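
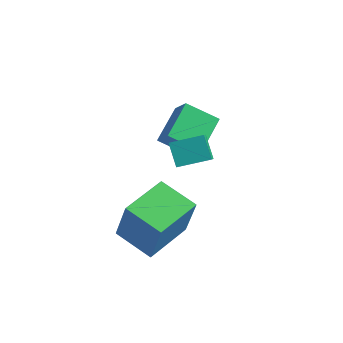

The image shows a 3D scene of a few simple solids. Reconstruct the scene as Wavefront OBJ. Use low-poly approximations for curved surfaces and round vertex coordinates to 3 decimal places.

v -2.241 -2.639 -3.682
v -1.677 -2.774 -1.883
v -2.221 -0.704 -3.543
v -1.657 -0.839 -1.744
v -0.723 -2.621 -4.156
v -0.159 -2.756 -2.357
v -0.703 -0.686 -4.017
v -0.139 -0.821 -2.218
v -2.301 1.678 -2.395
v -3.372 1.085 -1.675
v -2.585 3.098 -1.648
v -3.656 2.505 -0.928
v -1.604 1.395 -1.592
v -2.675 0.802 -0.872
v -1.888 2.815 -0.845
v -2.959 2.222 -0.125
v -1.931 0.065 -0.376
v -1.391 -0.765 0.436
v -1.075 0.912 -0.078
v -0.536 0.081 0.733
v -1.324 -0.281 -1.133
v -0.785 -1.112 -0.322
v -0.469 0.565 -0.836
v 0.071 -0.265 -0.024
f 2 4 1
f 5 2 1
f 1 4 3
f 3 5 1
f 2 8 4
f 6 2 5
f 6 8 2
f 4 8 3
f 7 5 3
f 3 8 7
f 7 6 5
f 8 6 7
f 10 12 9
f 13 10 9
f 9 12 11
f 11 13 9
f 10 16 12
f 14 10 13
f 14 16 10
f 12 16 11
f 15 13 11
f 11 16 15
f 15 14 13
f 16 14 15
f 18 20 17
f 21 18 17
f 17 20 19
f 19 21 17
f 18 24 20
f 22 18 21
f 22 24 18
f 20 24 19
f 23 21 19
f 19 24 23
f 23 22 21
f 24 22 23



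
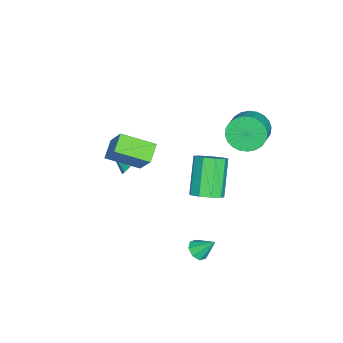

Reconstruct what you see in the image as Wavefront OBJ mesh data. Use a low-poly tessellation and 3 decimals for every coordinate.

v -1.433 -2.204 -2.419
v -0.838 -2.105 -2.027
v -1.687 -3.356 -1.741
v -1.176 -1.906 -1.816
v -1.612 -1.822 -1.836
v -1.98 -1.883 -2.079
v -2.139 -2.068 -2.451
v -2.029 -2.304 -2.811
v -1.691 -2.503 -3.022
v -1.254 -2.587 -3.002
v -0.886 -2.526 -2.76
v -0.727 -2.341 -2.387
v -3.105 3.64 0.555
v -2.636 3.061 -0.212
v -1.246 3.14 0.577
v -1.715 3.72 1.345
v -2.576 3.449 -0.355
v -1.187 3.528 0.434
v -2.598 3.866 -0.36
v -1.208 3.945 0.43
v -2.696 4.248 -0.225
v -1.307 4.328 0.565
v -2.857 4.538 0.029
v -1.468 4.618 0.818
v -3.056 4.692 0.363
v -1.666 4.771 1.152
v -3.261 4.685 0.726
v -1.872 4.764 1.515
v -3.443 4.519 1.063
v -2.054 4.599 1.852
v -3.574 4.22 1.323
v -2.184 4.299 2.112
v -3.633 3.832 1.466
v -2.244 3.911 2.255
v -3.612 3.415 1.47
v -2.222 3.494 2.26
v -3.513 3.032 1.335
v -2.124 3.112 2.125
v -3.352 2.742 1.082
v -1.963 2.822 1.871
v -3.154 2.589 0.748
v -1.764 2.668 1.537
v -2.948 2.596 0.385
v -1.559 2.675 1.174
v -2.766 2.761 0.048
v -1.377 2.841 0.837
v 4.045 3.14 1.631
v 4.457 2.464 1.911
v 3.066 2.303 3.569
v 2.655 2.98 3.289
v 4.68 2.94 2.144
v 3.289 2.779 3.802
v 4.606 3.509 2.137
v 3.215 3.349 3.795
v 4.269 3.906 1.893
v 2.878 3.746 3.551
v 3.828 3.945 1.527
v 2.437 3.785 3.184
v 3.489 3.607 1.209
v 2.098 3.447 2.867
v 3.41 3.05 1.089
v 2.019 2.89 2.747
v 3.628 2.536 1.223
v 2.237 2.376 2.881
v 4.042 2.304 1.547
v 2.651 2.144 3.205
v 3.519 2.619 -3.429
v 4.128 2.494 -3.327
v 3.541 3.481 -2.511
v 4.063 2.843 -3.653
v 3.68 3.061 -3.848
v 3.202 3.019 -3.798
v 2.91 2.743 -3.531
v 2.974 2.394 -3.205
v 3.358 2.177 -3.01
v 3.836 2.218 -3.06
v 0.068 -1.282 -1.069
v 0.404 -3.039 -0.345
v -0.928 -1.245 -0.516
v -0.592 -3.002 0.208
v 0.952 -0.478 0.472
v 1.288 -2.235 1.196
v -0.044 -0.441 1.025
v 0.292 -2.198 1.749
f 2 1 4
f 2 4 3
f 4 1 5
f 4 5 3
f 5 1 6
f 5 6 3
f 6 1 7
f 6 7 3
f 7 1 8
f 7 8 3
f 8 1 9
f 8 9 3
f 9 1 10
f 9 10 3
f 10 1 11
f 10 11 3
f 11 1 12
f 11 12 3
f 12 1 2
f 12 2 3
f 14 13 17
f 14 17 15
f 15 17 18
f 15 18 16
f 17 13 19
f 17 19 18
f 18 19 20
f 18 20 16
f 19 13 21
f 19 21 20
f 20 21 22
f 20 22 16
f 21 13 23
f 21 23 22
f 22 23 24
f 22 24 16
f 23 13 25
f 23 25 24
f 24 25 26
f 24 26 16
f 25 13 27
f 25 27 26
f 26 27 28
f 26 28 16
f 27 13 29
f 27 29 28
f 28 29 30
f 28 30 16
f 29 13 31
f 29 31 30
f 30 31 32
f 30 32 16
f 31 13 33
f 31 33 32
f 32 33 34
f 32 34 16
f 33 13 35
f 33 35 34
f 34 35 36
f 34 36 16
f 35 13 37
f 35 37 36
f 36 37 38
f 36 38 16
f 37 13 39
f 37 39 38
f 38 39 40
f 38 40 16
f 39 13 41
f 39 41 40
f 40 41 42
f 40 42 16
f 41 13 43
f 41 43 42
f 42 43 44
f 42 44 16
f 43 13 45
f 43 45 44
f 44 45 46
f 44 46 16
f 45 13 14
f 45 14 46
f 46 14 15
f 46 15 16
f 48 47 51
f 48 51 49
f 49 51 52
f 49 52 50
f 51 47 53
f 51 53 52
f 52 53 54
f 52 54 50
f 53 47 55
f 53 55 54
f 54 55 56
f 54 56 50
f 55 47 57
f 55 57 56
f 56 57 58
f 56 58 50
f 57 47 59
f 57 59 58
f 58 59 60
f 58 60 50
f 59 47 61
f 59 61 60
f 60 61 62
f 60 62 50
f 61 47 63
f 61 63 62
f 62 63 64
f 62 64 50
f 63 47 65
f 63 65 64
f 64 65 66
f 64 66 50
f 65 47 48
f 65 48 66
f 66 48 49
f 66 49 50
f 68 67 70
f 68 70 69
f 70 67 71
f 70 71 69
f 71 67 72
f 71 72 69
f 72 67 73
f 72 73 69
f 73 67 74
f 73 74 69
f 74 67 75
f 74 75 69
f 75 67 76
f 75 76 69
f 76 67 68
f 76 68 69
f 78 80 77
f 81 78 77
f 77 80 79
f 79 81 77
f 78 84 80
f 82 78 81
f 82 84 78
f 80 84 79
f 83 81 79
f 79 84 83
f 83 82 81
f 84 82 83



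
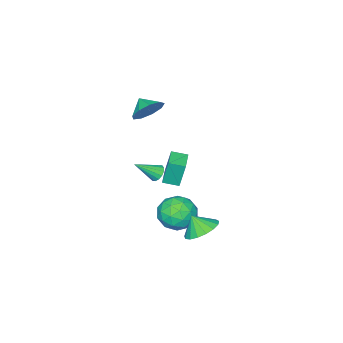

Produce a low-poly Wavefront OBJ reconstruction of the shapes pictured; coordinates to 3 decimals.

v -1.344 -3.495 -3.774
v -0.949 -3.509 -4.226
v -0.216 -4.225 -2.766
v -0.899 -3.237 -4.084
v -0.969 -3.034 -3.86
v -1.139 -2.955 -3.612
v -1.364 -3.02 -3.408
v -1.583 -3.212 -3.302
v -1.739 -3.48 -3.323
v -1.788 -3.752 -3.464
v -1.719 -3.955 -3.689
v -1.549 -4.035 -3.937
v -1.324 -3.969 -4.141
v -1.104 -3.777 -4.247
v 3.266 3.871 -2.023
v 4.2 3.565 -2.392
v 3.434 3.289 -1.117
v 4.303 3.988 -2.14
v 4.168 4.383 -1.861
v 3.826 4.662 -1.62
v 3.356 4.759 -1.47
v 2.866 4.652 -1.448
v 2.467 4.367 -1.557
v 2.251 3.968 -1.773
v 2.268 3.546 -2.046
v 2.513 3.199 -2.314
v 2.931 3.006 -2.516
v 3.426 3.011 -2.604
v 3.884 3.213 -2.56
v 1.887 1.936 -3.385
v 2.895 2.316 -2.882
v 1.865 0.424 -2.198
v 2.873 0.804 -1.695
v 1.863 1.411 -1.536
v 1.877 2.345 -2.27
v 2.883 0.395 -2.81
v 2.897 1.329 -3.544
v 3.51 1.364 -2.527
v 2.88 1.991 -1.739
v 1.88 0.749 -3.341
v 1.25 1.376 -2.553
v 2.393 2.259 -3.238
v 2.367 0.481 -1.842
v 1.774 0.838 -1.749
v 2.366 1.061 -1.453
v 1.795 2.276 -2.878
v 2.387 2.499 -2.582
v 1.781 1.967 -1.791
v 2.373 0.241 -2.498
v 2.965 0.464 -2.202
v 2.394 1.679 -3.627
v 2.986 1.902 -3.331
v 2.979 0.773 -3.289
v 3.347 1.922 -2.734
v 3.334 1.034 -2.036
v 3.34 0.793 -2.691
v 3.348 1.342 -3.123
v 2.976 2.291 -2.271
v 2.963 1.403 -1.573
v 2.37 1.759 -1.479
v 2.378 2.308 -1.91
v 3.338 1.732 -2.062
v 1.797 1.337 -3.507
v 1.784 0.449 -2.809
v 2.382 0.432 -3.17
v 2.39 0.981 -3.601
v 1.426 1.706 -3.044
v 1.413 0.818 -2.346
v 1.412 1.398 -1.957
v 1.42 1.947 -2.389
v 1.422 1.008 -3.018
v 1.113 -1.867 3.501
v 2.089 -2.119 3.44
v 0.927 -2.713 4.019
v 1.977 -1.745 4.01
v 1.46 -1.428 4.342
v 0.781 -1.317 4.28
v 0.258 -1.462 3.854
v 0.134 -1.797 3.262
v 0.469 -2.165 2.782
v 1.105 -2.393 2.639
v 1.745 -2.375 2.899
v -1.089 -1.409 -2.649
v -1.297 -1.127 -1.016
v 0.02 -0.605 -2.647
v -0.187 -0.323 -1.014
v -0.533 -2.177 -2.446
v -0.74 -1.895 -0.813
v 0.577 -1.373 -2.444
v 0.369 -1.091 -0.811
f 2 1 4
f 2 4 3
f 4 1 5
f 4 5 3
f 5 1 6
f 5 6 3
f 6 1 7
f 6 7 3
f 7 1 8
f 7 8 3
f 8 1 9
f 8 9 3
f 9 1 10
f 9 10 3
f 10 1 11
f 10 11 3
f 11 1 12
f 11 12 3
f 12 1 13
f 12 13 3
f 13 1 14
f 13 14 3
f 14 1 2
f 14 2 3
f 16 15 18
f 16 18 17
f 18 15 19
f 18 19 17
f 19 15 20
f 19 20 17
f 20 15 21
f 20 21 17
f 21 15 22
f 21 22 17
f 22 15 23
f 22 23 17
f 23 15 24
f 23 24 17
f 24 15 25
f 24 25 17
f 25 15 26
f 25 26 17
f 26 15 27
f 26 27 17
f 27 15 28
f 27 28 17
f 28 15 29
f 28 29 17
f 29 15 16
f 29 16 17
f 30 67 46
f 67 41 70
f 46 70 35
f 67 70 46
f 30 46 42
f 46 35 47
f 42 47 31
f 46 47 42
f 30 42 51
f 42 31 52
f 51 52 37
f 42 52 51
f 30 51 63
f 51 37 66
f 63 66 40
f 51 66 63
f 30 63 67
f 63 40 71
f 67 71 41
f 63 71 67
f 31 47 58
f 47 35 61
f 58 61 39
f 47 61 58
f 35 70 48
f 70 41 69
f 48 69 34
f 70 69 48
f 41 71 68
f 71 40 64
f 68 64 32
f 71 64 68
f 40 66 65
f 66 37 53
f 65 53 36
f 66 53 65
f 37 52 57
f 52 31 54
f 57 54 38
f 52 54 57
f 33 59 45
f 59 39 60
f 45 60 34
f 59 60 45
f 33 45 43
f 45 34 44
f 43 44 32
f 45 44 43
f 33 43 50
f 43 32 49
f 50 49 36
f 43 49 50
f 33 50 55
f 50 36 56
f 55 56 38
f 50 56 55
f 33 55 59
f 55 38 62
f 59 62 39
f 55 62 59
f 34 60 48
f 60 39 61
f 48 61 35
f 60 61 48
f 32 44 68
f 44 34 69
f 68 69 41
f 44 69 68
f 36 49 65
f 49 32 64
f 65 64 40
f 49 64 65
f 38 56 57
f 56 36 53
f 57 53 37
f 56 53 57
f 39 62 58
f 62 38 54
f 58 54 31
f 62 54 58
f 73 72 75
f 73 75 74
f 75 72 76
f 75 76 74
f 76 72 77
f 76 77 74
f 77 72 78
f 77 78 74
f 78 72 79
f 78 79 74
f 79 72 80
f 79 80 74
f 80 72 81
f 80 81 74
f 81 72 82
f 81 82 74
f 82 72 73
f 82 73 74
f 84 86 83
f 87 84 83
f 83 86 85
f 85 87 83
f 84 90 86
f 88 84 87
f 88 90 84
f 86 90 85
f 89 87 85
f 85 90 89
f 89 88 87
f 90 88 89



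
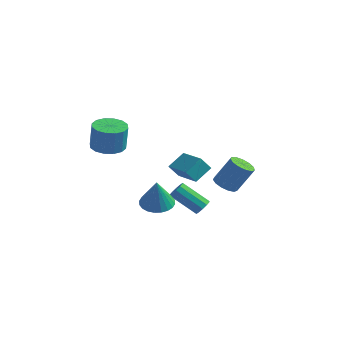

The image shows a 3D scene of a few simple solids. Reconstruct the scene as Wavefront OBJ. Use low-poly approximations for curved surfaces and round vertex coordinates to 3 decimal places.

v -4.019 -0.605 0.07
v -3.368 0.242 0.008
v -3.19 0.233 1.748
v -3.841 -0.615 1.81
v -3.877 0.455 0.061
v -3.699 0.446 1.802
v -4.423 0.384 0.116
v -4.245 0.375 1.857
v -4.862 0.048 0.159
v -4.684 0.039 1.9
v -5.074 -0.463 0.178
v -4.896 -0.472 1.919
v -5.004 -1.012 0.168
v -4.826 -1.022 1.909
v -4.67 -1.453 0.132
v -4.492 -1.462 1.872
v -4.161 -1.666 0.078
v -3.983 -1.675 1.819
v -3.615 -1.595 0.023
v -3.437 -1.604 1.764
v -3.176 -1.259 -0.02
v -2.998 -1.268 1.721
v -2.964 -0.748 -0.039
v -2.786 -0.757 1.702
v -3.034 -0.198 -0.029
v -2.856 -0.208 1.712
v 3.094 0.704 -1.607
v 3.647 0.114 -1.647
v 4.419 0.726 -0.034
v 3.866 1.316 0.007
v 3.825 0.471 -1.868
v 4.596 1.084 -0.255
v 3.771 0.903 -2.006
v 4.542 1.515 -0.392
v 3.501 1.272 -2.017
v 4.273 1.884 -0.403
v 3.103 1.46 -1.898
v 3.874 2.072 -0.284
v 2.702 1.408 -1.686
v 3.473 2.02 -0.073
v 2.425 1.133 -1.449
v 3.197 1.745 0.164
v 2.361 0.721 -1.263
v 3.133 1.333 0.351
v 2.53 0.304 -1.185
v 3.301 0.916 0.428
v 2.878 0.014 -1.241
v 3.649 0.626 0.372
v 3.294 -0.057 -1.414
v 4.066 0.555 0.2
v -1.891 2.583 -2.528
v -1.526 3.677 -1.789
v -1.447 3.015 -3.388
v -1.082 4.11 -2.649
v -0.138 1.69 -2.071
v 0.227 2.785 -1.332
v 0.306 2.123 -2.931
v 0.671 3.217 -2.192
v 1.74 0.526 -3.86
v 2.026 0.049 -3.635
v 0.447 -0.322 -2.414
v 0.16 0.154 -2.64
v 2.115 0.344 -3.429
v 0.536 -0.027 -2.209
v 2.061 0.709 -3.388
v 0.482 0.337 -2.168
v 1.884 1.003 -3.527
v 0.305 0.632 -2.307
v 1.652 1.116 -3.794
v 0.073 0.744 -2.573
v 1.453 1.002 -4.086
v -0.126 0.631 -2.865
v 1.364 0.707 -4.291
v -0.215 0.336 -3.071
v 1.418 0.343 -4.332
v -0.161 -0.029 -3.112
v 1.595 0.048 -4.193
v 0.016 -0.323 -2.973
v 1.827 -0.064 -3.927
v 0.248 -0.436 -2.706
v -0.059 -1.531 -2.957
v 0.662 -2.222 -3.21
v 0.199 -1.969 -1.023
v 0.884 -1.89 -3.164
v 0.962 -1.503 -3.087
v 0.885 -1.121 -2.99
v 0.664 -0.801 -2.888
v 0.333 -0.592 -2.797
v -0.057 -0.526 -2.73
v -0.448 -0.613 -2.697
v -0.78 -0.84 -2.704
v -1.002 -1.172 -2.75
v -1.081 -1.558 -2.827
v -1.003 -1.941 -2.924
v -0.783 -2.261 -3.026
v -0.452 -2.469 -3.117
v -0.061 -2.535 -3.185
v 0.33 -2.448 -3.217
f 2 1 5
f 2 5 3
f 3 5 6
f 3 6 4
f 5 1 7
f 5 7 6
f 6 7 8
f 6 8 4
f 7 1 9
f 7 9 8
f 8 9 10
f 8 10 4
f 9 1 11
f 9 11 10
f 10 11 12
f 10 12 4
f 11 1 13
f 11 13 12
f 12 13 14
f 12 14 4
f 13 1 15
f 13 15 14
f 14 15 16
f 14 16 4
f 15 1 17
f 15 17 16
f 16 17 18
f 16 18 4
f 17 1 19
f 17 19 18
f 18 19 20
f 18 20 4
f 19 1 21
f 19 21 20
f 20 21 22
f 20 22 4
f 21 1 23
f 21 23 22
f 22 23 24
f 22 24 4
f 23 1 25
f 23 25 24
f 24 25 26
f 24 26 4
f 25 1 2
f 25 2 26
f 26 2 3
f 26 3 4
f 28 27 31
f 28 31 29
f 29 31 32
f 29 32 30
f 31 27 33
f 31 33 32
f 32 33 34
f 32 34 30
f 33 27 35
f 33 35 34
f 34 35 36
f 34 36 30
f 35 27 37
f 35 37 36
f 36 37 38
f 36 38 30
f 37 27 39
f 37 39 38
f 38 39 40
f 38 40 30
f 39 27 41
f 39 41 40
f 40 41 42
f 40 42 30
f 41 27 43
f 41 43 42
f 42 43 44
f 42 44 30
f 43 27 45
f 43 45 44
f 44 45 46
f 44 46 30
f 45 27 47
f 45 47 46
f 46 47 48
f 46 48 30
f 47 27 49
f 47 49 48
f 48 49 50
f 48 50 30
f 49 27 28
f 49 28 50
f 50 28 29
f 50 29 30
f 52 54 51
f 55 52 51
f 51 54 53
f 53 55 51
f 52 58 54
f 56 52 55
f 56 58 52
f 54 58 53
f 57 55 53
f 53 58 57
f 57 56 55
f 58 56 57
f 60 59 63
f 60 63 61
f 61 63 64
f 61 64 62
f 63 59 65
f 63 65 64
f 64 65 66
f 64 66 62
f 65 59 67
f 65 67 66
f 66 67 68
f 66 68 62
f 67 59 69
f 67 69 68
f 68 69 70
f 68 70 62
f 69 59 71
f 69 71 70
f 70 71 72
f 70 72 62
f 71 59 73
f 71 73 72
f 72 73 74
f 72 74 62
f 73 59 75
f 73 75 74
f 74 75 76
f 74 76 62
f 75 59 77
f 75 77 76
f 76 77 78
f 76 78 62
f 77 59 79
f 77 79 78
f 78 79 80
f 78 80 62
f 79 59 60
f 79 60 80
f 80 60 61
f 80 61 62
f 82 81 84
f 82 84 83
f 84 81 85
f 84 85 83
f 85 81 86
f 85 86 83
f 86 81 87
f 86 87 83
f 87 81 88
f 87 88 83
f 88 81 89
f 88 89 83
f 89 81 90
f 89 90 83
f 90 81 91
f 90 91 83
f 91 81 92
f 91 92 83
f 92 81 93
f 92 93 83
f 93 81 94
f 93 94 83
f 94 81 95
f 94 95 83
f 95 81 96
f 95 96 83
f 96 81 97
f 96 97 83
f 97 81 98
f 97 98 83
f 98 81 82
f 98 82 83



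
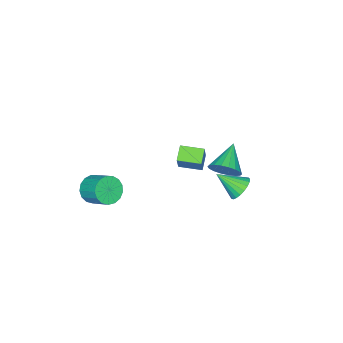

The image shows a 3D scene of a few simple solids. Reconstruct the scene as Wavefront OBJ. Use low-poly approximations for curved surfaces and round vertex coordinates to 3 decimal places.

v -2.892 -1.394 -2.348
v -3.799 -1.752 -1.719
v -3.519 0.031 -2.439
v -4.426 -0.327 -1.811
v -1.914 -0.853 -0.629
v -2.821 -1.211 -0.001
v -2.541 0.572 -0.721
v -3.448 0.214 -0.092
v 1.76 -4.669 -2.697
v 2.37 -4.296 -3.48
v 2.649 -2.877 -2.586
v 2.04 -3.251 -1.803
v 1.905 -4.13 -3.598
v 2.184 -2.711 -2.704
v 1.407 -4.088 -3.51
v 1.686 -2.669 -2.616
v 0.99 -4.179 -3.235
v 1.269 -2.76 -2.341
v 0.75 -4.382 -2.837
v 1.029 -2.963 -1.943
v 0.741 -4.651 -2.407
v 1.02 -3.233 -1.513
v 0.966 -4.925 -2.044
v 1.245 -3.506 -1.15
v 1.372 -5.139 -1.83
v 1.651 -3.721 -0.936
v 1.868 -5.247 -1.814
v 2.147 -3.828 -0.92
v 2.339 -5.222 -2.001
v 2.618 -3.803 -1.107
v 2.678 -5.07 -2.348
v 2.957 -3.651 -1.454
v 2.806 -4.827 -2.774
v 3.085 -3.408 -1.88
v 2.695 -4.547 -3.182
v 2.974 -3.129 -2.288
v -1.208 4.299 -0.097
v -0.531 4.089 -0.7
v -0.672 2.881 0.997
v -0.354 4.339 -0.464
v -0.324 4.581 -0.164
v -0.447 4.775 0.147
v -0.701 4.887 0.416
v -1.043 4.897 0.596
v -1.414 4.803 0.656
v -1.749 4.623 0.586
v -1.99 4.386 0.398
v -2.096 4.135 0.124
v -2.048 3.912 -0.188
v -1.855 3.756 -0.485
v -1.55 3.694 -0.714
v -1.186 3.736 -0.837
v -0.825 3.876 -0.832
v 0.322 4.095 2.833
v 0.902 3.71 3.633
v -1.402 3.605 3.847
v 0.844 4.162 3.753
v 0.683 4.601 3.691
v 0.451 4.94 3.459
v 0.193 5.111 3.103
v -0.039 5.081 2.693
v -0.2 4.856 2.312
v -0.257 4.479 2.033
v -0.2 4.027 1.913
v -0.039 3.588 1.975
v 0.194 3.249 2.207
v 0.452 3.078 2.563
v 0.684 3.108 2.972
v 0.845 3.334 3.354
f 2 4 1
f 5 2 1
f 1 4 3
f 3 5 1
f 2 8 4
f 6 2 5
f 6 8 2
f 4 8 3
f 7 5 3
f 3 8 7
f 7 6 5
f 8 6 7
f 10 9 13
f 10 13 11
f 11 13 14
f 11 14 12
f 13 9 15
f 13 15 14
f 14 15 16
f 14 16 12
f 15 9 17
f 15 17 16
f 16 17 18
f 16 18 12
f 17 9 19
f 17 19 18
f 18 19 20
f 18 20 12
f 19 9 21
f 19 21 20
f 20 21 22
f 20 22 12
f 21 9 23
f 21 23 22
f 22 23 24
f 22 24 12
f 23 9 25
f 23 25 24
f 24 25 26
f 24 26 12
f 25 9 27
f 25 27 26
f 26 27 28
f 26 28 12
f 27 9 29
f 27 29 28
f 28 29 30
f 28 30 12
f 29 9 31
f 29 31 30
f 30 31 32
f 30 32 12
f 31 9 33
f 31 33 32
f 32 33 34
f 32 34 12
f 33 9 35
f 33 35 34
f 34 35 36
f 34 36 12
f 35 9 10
f 35 10 36
f 36 10 11
f 36 11 12
f 38 37 40
f 38 40 39
f 40 37 41
f 40 41 39
f 41 37 42
f 41 42 39
f 42 37 43
f 42 43 39
f 43 37 44
f 43 44 39
f 44 37 45
f 44 45 39
f 45 37 46
f 45 46 39
f 46 37 47
f 46 47 39
f 47 37 48
f 47 48 39
f 48 37 49
f 48 49 39
f 49 37 50
f 49 50 39
f 50 37 51
f 50 51 39
f 51 37 52
f 51 52 39
f 52 37 53
f 52 53 39
f 53 37 38
f 53 38 39
f 55 54 57
f 55 57 56
f 57 54 58
f 57 58 56
f 58 54 59
f 58 59 56
f 59 54 60
f 59 60 56
f 60 54 61
f 60 61 56
f 61 54 62
f 61 62 56
f 62 54 63
f 62 63 56
f 63 54 64
f 63 64 56
f 64 54 65
f 64 65 56
f 65 54 66
f 65 66 56
f 66 54 67
f 66 67 56
f 67 54 68
f 67 68 56
f 68 54 69
f 68 69 56
f 69 54 55
f 69 55 56



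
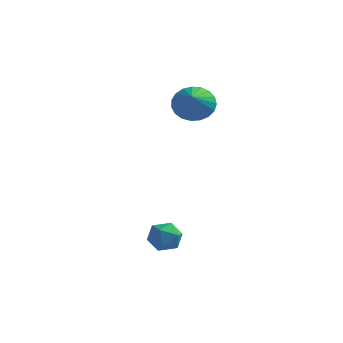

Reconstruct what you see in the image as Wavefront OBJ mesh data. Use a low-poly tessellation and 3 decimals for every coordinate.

v 0.712 3.821 3.517
v 1.228 4.435 4.146
v 1.108 2.539 4.443
v 0.84 4.439 4.318
v 0.43 4.336 4.351
v 0.069 4.144 4.24
v -0.181 3.896 4.003
v -0.277 3.635 3.683
v -0.202 3.406 3.334
v 0.031 3.249 3.017
v 0.382 3.19 2.786
v 0.79 3.241 2.681
v 1.185 3.392 2.721
v 1.497 3.617 2.899
v 1.674 3.877 3.183
v 1.685 4.128 3.525
v 1.527 4.325 3.866
v 1.594 -1.414 -2.743
v 2.174 -2.028 -2.639
v 0.946 -1.832 -1.601
v 1.526 -2.446 -1.497
v 1.746 -1.63 -1.391
v 2.147 -1.372 -2.097
v 0.973 -2.488 -2.143
v 1.374 -2.23 -2.849
v 1.791 -2.692 -2.268
v 2.268 -2.162 -1.803
v 0.852 -1.698 -2.437
v 1.329 -1.168 -1.972
f 2 1 4
f 2 4 3
f 4 1 5
f 4 5 3
f 5 1 6
f 5 6 3
f 6 1 7
f 6 7 3
f 7 1 8
f 7 8 3
f 8 1 9
f 8 9 3
f 9 1 10
f 9 10 3
f 10 1 11
f 10 11 3
f 11 1 12
f 11 12 3
f 12 1 13
f 12 13 3
f 13 1 14
f 13 14 3
f 14 1 15
f 14 15 3
f 15 1 16
f 15 16 3
f 16 1 17
f 16 17 3
f 17 1 2
f 17 2 3
f 18 29 23
f 18 23 19
f 18 19 25
f 18 25 28
f 18 28 29
f 19 23 27
f 23 29 22
f 29 28 20
f 28 25 24
f 25 19 26
f 21 27 22
f 21 22 20
f 21 20 24
f 21 24 26
f 21 26 27
f 22 27 23
f 20 22 29
f 24 20 28
f 26 24 25
f 27 26 19



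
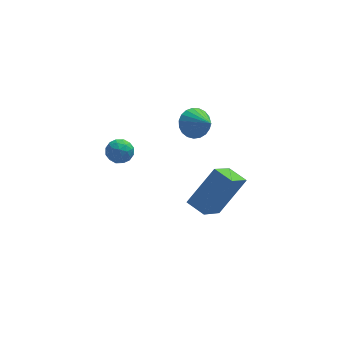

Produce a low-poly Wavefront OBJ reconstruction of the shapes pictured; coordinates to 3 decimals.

v 1.461 -2.939 1.188
v 2.722 -2.318 2.667
v 0.854 -2.228 1.408
v 2.114 -1.608 2.887
v 2.306 -1.852 0.013
v 3.566 -1.232 1.492
v 1.698 -1.142 0.233
v 2.959 -0.521 1.712
v -1.572 4.043 -0.172
v -0.954 4.212 -0.408
v -1.426 3.008 -0.532
v -0.808 3.177 -0.768
v -0.921 3.152 -0.095
v -1.012 3.792 0.128
v -1.368 3.428 -1.068
v -1.459 4.068 -0.845
v -0.828 3.833 -0.962
v -0.551 3.662 -0.36
v -1.829 3.558 -0.58
v -1.552 3.387 0.022
v -1.276 4.218 -0.258
v -1.104 3.002 -0.682
v -1.171 2.987 -0.286
v -0.807 3.087 -0.425
v -1.31 3.971 0.057
v -0.946 4.071 -0.082
v -0.927 3.448 0.102
v -1.434 3.149 -0.858
v -1.07 3.249 -0.997
v -1.573 4.133 -0.515
v -1.209 4.233 -0.654
v -1.453 3.772 -1.042
v -0.838 4.095 -0.723
v -0.752 3.487 -0.935
v -1.082 3.634 -1.111
v -1.135 4.01 -0.98
v -0.676 3.995 -0.369
v -0.59 3.386 -0.581
v -0.657 3.372 -0.185
v -0.71 3.748 -0.054
v -0.602 3.772 -0.695
v -1.79 3.834 -0.359
v -1.704 3.225 -0.571
v -1.67 3.472 -0.886
v -1.723 3.848 -0.755
v -1.628 3.733 -0.005
v -1.542 3.125 -0.217
v -1.245 3.21 0.04
v -1.298 3.586 0.171
v -1.778 3.448 -0.245
v 1.975 2.461 2.175
v 2.672 2.832 2.21
v 2.505 1.379 3.085
v 2.511 2.966 2.463
v 2.256 3.012 2.666
v 1.954 2.963 2.784
v 1.655 2.828 2.797
v 1.411 2.629 2.702
v 1.265 2.401 2.516
v 1.242 2.183 2.271
v 1.346 2.014 2.009
v 1.558 1.922 1.776
v 1.843 1.923 1.612
v 2.15 2.017 1.545
v 2.427 2.188 1.587
v 2.626 2.406 1.731
v 2.713 2.634 1.951
f 2 4 1
f 5 2 1
f 1 4 3
f 3 5 1
f 2 8 4
f 6 2 5
f 6 8 2
f 4 8 3
f 7 5 3
f 3 8 7
f 7 6 5
f 8 6 7
f 9 46 25
f 46 20 49
f 25 49 14
f 46 49 25
f 9 25 21
f 25 14 26
f 21 26 10
f 25 26 21
f 9 21 30
f 21 10 31
f 30 31 16
f 21 31 30
f 9 30 42
f 30 16 45
f 42 45 19
f 30 45 42
f 9 42 46
f 42 19 50
f 46 50 20
f 42 50 46
f 10 26 37
f 26 14 40
f 37 40 18
f 26 40 37
f 14 49 27
f 49 20 48
f 27 48 13
f 49 48 27
f 20 50 47
f 50 19 43
f 47 43 11
f 50 43 47
f 19 45 44
f 45 16 32
f 44 32 15
f 45 32 44
f 16 31 36
f 31 10 33
f 36 33 17
f 31 33 36
f 12 38 24
f 38 18 39
f 24 39 13
f 38 39 24
f 12 24 22
f 24 13 23
f 22 23 11
f 24 23 22
f 12 22 29
f 22 11 28
f 29 28 15
f 22 28 29
f 12 29 34
f 29 15 35
f 34 35 17
f 29 35 34
f 12 34 38
f 34 17 41
f 38 41 18
f 34 41 38
f 13 39 27
f 39 18 40
f 27 40 14
f 39 40 27
f 11 23 47
f 23 13 48
f 47 48 20
f 23 48 47
f 15 28 44
f 28 11 43
f 44 43 19
f 28 43 44
f 17 35 36
f 35 15 32
f 36 32 16
f 35 32 36
f 18 41 37
f 41 17 33
f 37 33 10
f 41 33 37
f 52 51 54
f 52 54 53
f 54 51 55
f 54 55 53
f 55 51 56
f 55 56 53
f 56 51 57
f 56 57 53
f 57 51 58
f 57 58 53
f 58 51 59
f 58 59 53
f 59 51 60
f 59 60 53
f 60 51 61
f 60 61 53
f 61 51 62
f 61 62 53
f 62 51 63
f 62 63 53
f 63 51 64
f 63 64 53
f 64 51 65
f 64 65 53
f 65 51 66
f 65 66 53
f 66 51 67
f 66 67 53
f 67 51 52
f 67 52 53



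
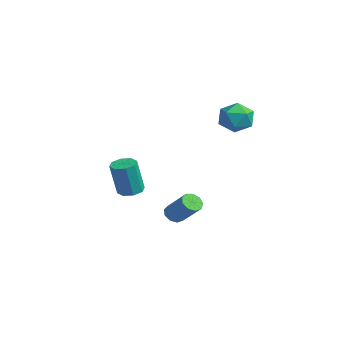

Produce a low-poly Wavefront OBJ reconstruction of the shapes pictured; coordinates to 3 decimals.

v 1.149 2.12 3.463
v 1.493 2.346 2.754
v 2.067 1.174 3.606
v 2.411 1.4 2.897
v 2.454 1.895 3.55
v 1.886 2.48 3.461
v 1.674 1.04 2.899
v 1.106 1.625 2.81
v 1.817 1.679 2.405
v 2.299 2.207 2.807
v 1.261 1.313 3.553
v 1.743 1.841 3.955
v 1.719 -2.745 -0.14
v 2.188 -2.459 -0.109
v 2.31 -2.829 1.412
v 1.841 -3.115 1.38
v 1.85 -2.224 -0.024
v 1.972 -2.594 1.497
v 1.435 -2.293 -0.008
v 1.557 -2.663 1.513
v 1.187 -2.628 -0.069
v 1.308 -2.997 1.452
v 1.25 -3.031 -0.172
v 1.372 -3.401 1.349
v 1.588 -3.266 -0.257
v 1.71 -3.636 1.264
v 2.003 -3.197 -0.273
v 2.125 -3.567 1.248
v 2.252 -2.863 -0.212
v 2.373 -3.232 1.309
v 0.26 -0.246 -2.35
v 0.61 -0.27 -2.706
v 1.61 0.082 -1.747
v 1.26 0.106 -1.39
v 0.482 0.047 -2.689
v 1.483 0.398 -1.729
v 0.25 0.227 -2.513
v 1.251 0.578 -1.554
v 0.023 0.185 -2.261
v 1.023 0.537 -1.301
v -0.094 -0.058 -2.05
v 0.907 0.294 -1.091
v -0.045 -0.389 -1.98
v 0.956 -0.037 -1.02
v 0.147 -0.653 -2.082
v 1.147 -0.301 -1.123
v 0.391 -0.727 -2.31
v 1.391 -0.375 -1.351
v 0.574 -0.576 -2.556
v 1.574 -0.224 -1.597
f 1 12 6
f 1 6 2
f 1 2 8
f 1 8 11
f 1 11 12
f 2 6 10
f 6 12 5
f 12 11 3
f 11 8 7
f 8 2 9
f 4 10 5
f 4 5 3
f 4 3 7
f 4 7 9
f 4 9 10
f 5 10 6
f 3 5 12
f 7 3 11
f 9 7 8
f 10 9 2
f 14 13 17
f 14 17 15
f 15 17 18
f 15 18 16
f 17 13 19
f 17 19 18
f 18 19 20
f 18 20 16
f 19 13 21
f 19 21 20
f 20 21 22
f 20 22 16
f 21 13 23
f 21 23 22
f 22 23 24
f 22 24 16
f 23 13 25
f 23 25 24
f 24 25 26
f 24 26 16
f 25 13 27
f 25 27 26
f 26 27 28
f 26 28 16
f 27 13 29
f 27 29 28
f 28 29 30
f 28 30 16
f 29 13 14
f 29 14 30
f 30 14 15
f 30 15 16
f 32 31 35
f 32 35 33
f 33 35 36
f 33 36 34
f 35 31 37
f 35 37 36
f 36 37 38
f 36 38 34
f 37 31 39
f 37 39 38
f 38 39 40
f 38 40 34
f 39 31 41
f 39 41 40
f 40 41 42
f 40 42 34
f 41 31 43
f 41 43 42
f 42 43 44
f 42 44 34
f 43 31 45
f 43 45 44
f 44 45 46
f 44 46 34
f 45 31 47
f 45 47 46
f 46 47 48
f 46 48 34
f 47 31 49
f 47 49 48
f 48 49 50
f 48 50 34
f 49 31 32
f 49 32 50
f 50 32 33
f 50 33 34



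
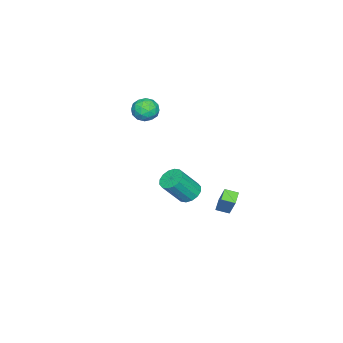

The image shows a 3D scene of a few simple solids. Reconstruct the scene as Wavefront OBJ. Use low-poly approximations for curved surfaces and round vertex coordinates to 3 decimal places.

v -1.031 -1.07 4.409
v -0.609 -1.725 4.016
v -2.091 -1.195 3.484
v -1.669 -1.85 3.091
v -1.996 -1.961 3.892
v -1.341 -1.883 4.464
v -1.359 -1.037 3.036
v -0.704 -0.959 3.608
v -0.812 -1.704 3.167
v -1.206 -2.276 3.696
v -1.494 -0.644 3.804
v -1.888 -1.216 4.333
v -0.727 -1.386 4.294
v -1.973 -1.534 3.206
v -2.165 -1.599 3.678
v -1.917 -1.984 3.446
v -1.157 -1.479 4.557
v -0.91 -1.864 4.326
v -1.725 -2.003 4.253
v -1.79 -1.056 3.174
v -1.543 -1.441 2.943
v -0.783 -0.936 4.054
v -0.535 -1.321 3.822
v -0.975 -0.917 3.247
v -0.599 -1.759 3.563
v -1.221 -1.833 3.02
v -1.039 -1.355 2.988
v -0.654 -1.309 3.324
v -0.83 -2.095 3.874
v -1.453 -2.169 3.331
v -1.645 -2.234 3.802
v -1.26 -2.188 4.138
v -0.949 -2.083 3.376
v -1.247 -0.751 4.169
v -1.87 -0.825 3.626
v -1.44 -0.732 3.362
v -1.055 -0.686 3.698
v -1.479 -1.087 4.48
v -2.101 -1.161 3.937
v -2.046 -1.611 4.176
v -1.661 -1.565 4.512
v -1.751 -0.837 4.124
v 0.684 2.249 -0.98
v 1.08 2.925 -0.876
v 1.952 2.187 0.604
v 1.556 1.511 0.5
v 0.739 2.967 -0.654
v 1.611 2.228 0.826
v 0.383 2.816 -0.52
v 1.255 2.078 0.96
v 0.108 2.514 -0.509
v 0.98 1.776 0.972
v -0.013 2.141 -0.624
v 0.859 1.402 0.856
v 0.053 1.796 -0.834
v 0.925 1.058 0.646
v 0.288 1.573 -1.084
v 1.16 0.835 0.396
v 0.629 1.532 -1.306
v 1.501 0.793 0.174
v 0.985 1.682 -1.44
v 1.857 0.944 0.04
v 1.26 1.984 -1.452
v 2.132 1.246 0.029
v 1.381 2.358 -1.336
v 2.253 1.619 0.144
v 1.315 2.702 -1.126
v 2.187 1.964 0.354
v -3.009 2.233 -4.754
v -3.793 2.099 -4.376
v -3.258 3.022 -4.99
v -4.042 2.887 -4.612
v -2.418 2.853 -3.308
v -3.202 2.718 -2.93
v -2.667 3.641 -3.544
v -3.451 3.507 -3.166
f 1 38 17
f 38 12 41
f 17 41 6
f 38 41 17
f 1 17 13
f 17 6 18
f 13 18 2
f 17 18 13
f 1 13 22
f 13 2 23
f 22 23 8
f 13 23 22
f 1 22 34
f 22 8 37
f 34 37 11
f 22 37 34
f 1 34 38
f 34 11 42
f 38 42 12
f 34 42 38
f 2 18 29
f 18 6 32
f 29 32 10
f 18 32 29
f 6 41 19
f 41 12 40
f 19 40 5
f 41 40 19
f 12 42 39
f 42 11 35
f 39 35 3
f 42 35 39
f 11 37 36
f 37 8 24
f 36 24 7
f 37 24 36
f 8 23 28
f 23 2 25
f 28 25 9
f 23 25 28
f 4 30 16
f 30 10 31
f 16 31 5
f 30 31 16
f 4 16 14
f 16 5 15
f 14 15 3
f 16 15 14
f 4 14 21
f 14 3 20
f 21 20 7
f 14 20 21
f 4 21 26
f 21 7 27
f 26 27 9
f 21 27 26
f 4 26 30
f 26 9 33
f 30 33 10
f 26 33 30
f 5 31 19
f 31 10 32
f 19 32 6
f 31 32 19
f 3 15 39
f 15 5 40
f 39 40 12
f 15 40 39
f 7 20 36
f 20 3 35
f 36 35 11
f 20 35 36
f 9 27 28
f 27 7 24
f 28 24 8
f 27 24 28
f 10 33 29
f 33 9 25
f 29 25 2
f 33 25 29
f 44 43 47
f 44 47 45
f 45 47 48
f 45 48 46
f 47 43 49
f 47 49 48
f 48 49 50
f 48 50 46
f 49 43 51
f 49 51 50
f 50 51 52
f 50 52 46
f 51 43 53
f 51 53 52
f 52 53 54
f 52 54 46
f 53 43 55
f 53 55 54
f 54 55 56
f 54 56 46
f 55 43 57
f 55 57 56
f 56 57 58
f 56 58 46
f 57 43 59
f 57 59 58
f 58 59 60
f 58 60 46
f 59 43 61
f 59 61 60
f 60 61 62
f 60 62 46
f 61 43 63
f 61 63 62
f 62 63 64
f 62 64 46
f 63 43 65
f 63 65 64
f 64 65 66
f 64 66 46
f 65 43 67
f 65 67 66
f 66 67 68
f 66 68 46
f 67 43 44
f 67 44 68
f 68 44 45
f 68 45 46
f 70 72 69
f 73 70 69
f 69 72 71
f 71 73 69
f 70 76 72
f 74 70 73
f 74 76 70
f 72 76 71
f 75 73 71
f 71 76 75
f 75 74 73
f 76 74 75



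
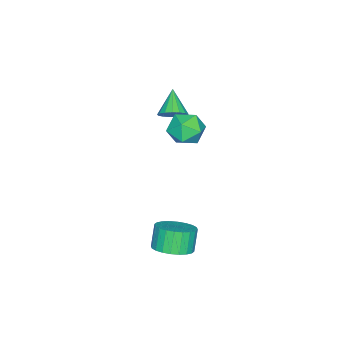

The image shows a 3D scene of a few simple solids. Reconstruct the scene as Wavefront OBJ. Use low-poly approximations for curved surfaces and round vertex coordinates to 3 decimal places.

v -1.75 1.71 1.716
v -1.301 2.223 2.278
v -0.619 1.677 0.842
v -0.17 2.19 1.404
v -0.367 1.358 1.627
v -1.066 1.379 2.167
v -0.854 2.521 0.953
v -1.553 2.542 1.493
v -0.747 2.724 1.806
v -0.446 2.006 2.222
v -1.474 1.894 0.898
v -1.173 1.176 1.314
v 1.949 2.883 -3.457
v 2.664 3.178 -3.06
v 2.166 3.071 -2.085
v 1.451 2.777 -2.483
v 2.495 3.467 -3.114
v 1.997 3.361 -2.14
v 2.243 3.668 -3.221
v 1.745 3.561 -2.247
v 1.946 3.748 -3.364
v 1.448 3.642 -2.39
v 1.649 3.698 -3.522
v 1.151 3.591 -2.547
v 1.398 3.523 -3.669
v 0.9 3.416 -2.694
v 1.231 3.251 -3.784
v 0.733 3.144 -2.809
v 1.174 2.923 -3.85
v 0.675 2.816 -2.875
v 1.234 2.589 -3.855
v 0.736 2.482 -2.88
v 1.403 2.299 -3.8
v 0.905 2.193 -2.826
v 1.655 2.099 -3.693
v 1.157 1.992 -2.719
v 1.952 2.018 -3.55
v 1.454 1.912 -2.576
v 2.249 2.069 -3.393
v 1.751 1.962 -2.418
v 2.5 2.244 -3.246
v 2.002 2.137 -2.271
v 2.667 2.516 -3.131
v 2.169 2.409 -2.156
v 2.725 2.844 -3.065
v 2.226 2.737 -2.09
v -3.209 0.15 0.143
v -2.721 0.032 0.572
v -4.091 -0.33 1.017
v -2.813 0.327 0.641
v -2.996 0.58 0.596
v -3.227 0.736 0.447
v -3.455 0.756 0.229
v -3.626 0.638 -0.009
v -3.702 0.408 -0.212
v -3.665 0.119 -0.333
v -3.524 -0.163 -0.345
v -3.31 -0.374 -0.246
v -3.074 -0.464 -0.057
v -2.868 -0.414 0.178
v -2.741 -0.235 0.405
f 1 12 6
f 1 6 2
f 1 2 8
f 1 8 11
f 1 11 12
f 2 6 10
f 6 12 5
f 12 11 3
f 11 8 7
f 8 2 9
f 4 10 5
f 4 5 3
f 4 3 7
f 4 7 9
f 4 9 10
f 5 10 6
f 3 5 12
f 7 3 11
f 9 7 8
f 10 9 2
f 14 13 17
f 14 17 15
f 15 17 18
f 15 18 16
f 17 13 19
f 17 19 18
f 18 19 20
f 18 20 16
f 19 13 21
f 19 21 20
f 20 21 22
f 20 22 16
f 21 13 23
f 21 23 22
f 22 23 24
f 22 24 16
f 23 13 25
f 23 25 24
f 24 25 26
f 24 26 16
f 25 13 27
f 25 27 26
f 26 27 28
f 26 28 16
f 27 13 29
f 27 29 28
f 28 29 30
f 28 30 16
f 29 13 31
f 29 31 30
f 30 31 32
f 30 32 16
f 31 13 33
f 31 33 32
f 32 33 34
f 32 34 16
f 33 13 35
f 33 35 34
f 34 35 36
f 34 36 16
f 35 13 37
f 35 37 36
f 36 37 38
f 36 38 16
f 37 13 39
f 37 39 38
f 38 39 40
f 38 40 16
f 39 13 41
f 39 41 40
f 40 41 42
f 40 42 16
f 41 13 43
f 41 43 42
f 42 43 44
f 42 44 16
f 43 13 45
f 43 45 44
f 44 45 46
f 44 46 16
f 45 13 14
f 45 14 46
f 46 14 15
f 46 15 16
f 48 47 50
f 48 50 49
f 50 47 51
f 50 51 49
f 51 47 52
f 51 52 49
f 52 47 53
f 52 53 49
f 53 47 54
f 53 54 49
f 54 47 55
f 54 55 49
f 55 47 56
f 55 56 49
f 56 47 57
f 56 57 49
f 57 47 58
f 57 58 49
f 58 47 59
f 58 59 49
f 59 47 60
f 59 60 49
f 60 47 61
f 60 61 49
f 61 47 48
f 61 48 49



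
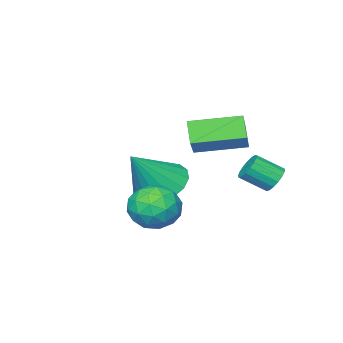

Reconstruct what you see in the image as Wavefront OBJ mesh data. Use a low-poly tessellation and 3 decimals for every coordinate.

v -0.734 -2.018 0.187
v 0.1 -1.763 -0.468
v 0.554 -2.102 1.793
v -0.075 -1.3 -0.303
v -0.402 -1.001 -0.026
v -0.804 -0.936 0.3
v -1.19 -1.118 0.6
v -1.471 -1.507 0.805
v -1.584 -2.012 0.869
v -1.502 -2.519 0.776
v -1.243 -2.911 0.548
v -0.868 -3.098 0.238
v -0.462 -3.038 -0.084
v -0.118 -2.744 -0.344
v 0.084 -2.284 -0.483
v -2.663 0.062 3.023
v -1.783 0.859 3.906
v -2.348 0.573 2.248
v -1.468 1.37 3.131
v -1.292 -1.17 2.769
v -0.412 -0.373 3.652
v -0.977 -0.659 1.994
v -0.097 0.138 2.877
v 1.797 1.426 0.223
v 2.594 1.362 0.748
v 1.326 0.058 0.772
v 2.123 -0.006 1.297
v 1.457 0.645 1.516
v 1.748 1.491 1.176
v 2.172 -0.071 0.344
v 2.463 0.775 0.004
v 2.826 0.437 0.823
v 2.384 0.88 1.547
v 1.536 0.54 -0.027
v 1.094 0.983 0.697
v 2.237 1.515 0.437
v 1.683 -0.095 1.083
v 1.292 0.288 1.211
v 1.76 0.251 1.52
v 1.74 1.59 0.689
v 2.208 1.553 0.998
v 1.54 1.131 1.449
v 1.712 -0.133 0.522
v 2.18 -0.17 0.831
v 2.16 1.169 0
v 2.628 1.132 0.309
v 2.38 0.289 0.071
v 2.842 0.933 0.79
v 2.565 0.128 1.113
v 2.593 0.091 0.552
v 2.765 0.588 0.353
v 2.582 1.193 1.216
v 2.305 0.389 1.538
v 1.914 0.771 1.667
v 2.085 1.269 1.467
v 2.718 0.649 1.259
v 1.615 1.031 -0.018
v 1.338 0.227 0.304
v 1.835 0.151 0.053
v 2.006 0.649 -0.147
v 1.355 1.292 0.407
v 1.078 0.487 0.73
v 1.155 0.832 1.167
v 1.327 1.329 0.968
v 1.202 0.771 0.261
v -2.22 1.961 1.199
v -1.867 1.918 0.766
v -1.208 1.275 1.368
v -1.56 1.319 1.801
v -1.779 2.133 0.899
v -1.12 1.49 1.501
v -1.792 2.309 1.101
v -1.132 1.666 1.703
v -1.902 2.405 1.326
v -1.243 1.762 1.927
v -2.086 2.4 1.521
v -1.426 1.757 2.122
v -2.3 2.294 1.643
v -1.64 1.651 2.244
v -2.496 2.112 1.663
v -1.836 1.469 2.264
v -2.628 1.895 1.577
v -1.969 1.253 2.178
v -2.667 1.694 1.404
v -2.008 1.051 2.006
v -2.604 1.554 1.185
v -1.944 0.911 1.786
v -2.452 1.507 0.969
v -1.793 0.864 1.57
v -2.247 1.564 0.805
v -1.588 0.922 1.407
v -2.036 1.713 0.732
v -1.377 1.07 1.334
f 2 1 4
f 2 4 3
f 4 1 5
f 4 5 3
f 5 1 6
f 5 6 3
f 6 1 7
f 6 7 3
f 7 1 8
f 7 8 3
f 8 1 9
f 8 9 3
f 9 1 10
f 9 10 3
f 10 1 11
f 10 11 3
f 11 1 12
f 11 12 3
f 12 1 13
f 12 13 3
f 13 1 14
f 13 14 3
f 14 1 15
f 14 15 3
f 15 1 2
f 15 2 3
f 17 19 16
f 20 17 16
f 16 19 18
f 18 20 16
f 17 23 19
f 21 17 20
f 21 23 17
f 19 23 18
f 22 20 18
f 18 23 22
f 22 21 20
f 23 21 22
f 24 61 40
f 61 35 64
f 40 64 29
f 61 64 40
f 24 40 36
f 40 29 41
f 36 41 25
f 40 41 36
f 24 36 45
f 36 25 46
f 45 46 31
f 36 46 45
f 24 45 57
f 45 31 60
f 57 60 34
f 45 60 57
f 24 57 61
f 57 34 65
f 61 65 35
f 57 65 61
f 25 41 52
f 41 29 55
f 52 55 33
f 41 55 52
f 29 64 42
f 64 35 63
f 42 63 28
f 64 63 42
f 35 65 62
f 65 34 58
f 62 58 26
f 65 58 62
f 34 60 59
f 60 31 47
f 59 47 30
f 60 47 59
f 31 46 51
f 46 25 48
f 51 48 32
f 46 48 51
f 27 53 39
f 53 33 54
f 39 54 28
f 53 54 39
f 27 39 37
f 39 28 38
f 37 38 26
f 39 38 37
f 27 37 44
f 37 26 43
f 44 43 30
f 37 43 44
f 27 44 49
f 44 30 50
f 49 50 32
f 44 50 49
f 27 49 53
f 49 32 56
f 53 56 33
f 49 56 53
f 28 54 42
f 54 33 55
f 42 55 29
f 54 55 42
f 26 38 62
f 38 28 63
f 62 63 35
f 38 63 62
f 30 43 59
f 43 26 58
f 59 58 34
f 43 58 59
f 32 50 51
f 50 30 47
f 51 47 31
f 50 47 51
f 33 56 52
f 56 32 48
f 52 48 25
f 56 48 52
f 67 66 70
f 67 70 68
f 68 70 71
f 68 71 69
f 70 66 72
f 70 72 71
f 71 72 73
f 71 73 69
f 72 66 74
f 72 74 73
f 73 74 75
f 73 75 69
f 74 66 76
f 74 76 75
f 75 76 77
f 75 77 69
f 76 66 78
f 76 78 77
f 77 78 79
f 77 79 69
f 78 66 80
f 78 80 79
f 79 80 81
f 79 81 69
f 80 66 82
f 80 82 81
f 81 82 83
f 81 83 69
f 82 66 84
f 82 84 83
f 83 84 85
f 83 85 69
f 84 66 86
f 84 86 85
f 85 86 87
f 85 87 69
f 86 66 88
f 86 88 87
f 87 88 89
f 87 89 69
f 88 66 90
f 88 90 89
f 89 90 91
f 89 91 69
f 90 66 92
f 90 92 91
f 91 92 93
f 91 93 69
f 92 66 67
f 92 67 93
f 93 67 68
f 93 68 69



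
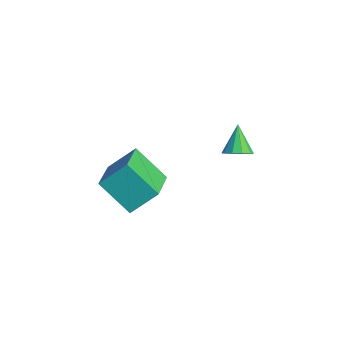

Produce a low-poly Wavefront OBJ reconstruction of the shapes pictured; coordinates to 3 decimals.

v 0.241 3.463 -0.278
v 0.709 3.794 0.029
v -0.681 3.937 0.618
v 0.555 4.032 -0.256
v 0.281 4.052 -0.549
v -0.009 3.848 -0.738
v -0.202 3.496 -0.752
v -0.227 3.132 -0.584
v -0.073 2.894 -0.299
v 0.202 2.874 -0.006
v 0.491 3.078 0.183
v 0.684 3.43 0.196
v -1.213 -1.616 -0.207
v -0.933 -0.504 0.821
v -0.009 -0.837 -1.377
v 0.27 0.275 -0.348
v 0.13 -2.615 0.508
v 0.409 -1.503 1.537
v 1.333 -1.836 -0.661
v 1.613 -0.724 0.367
f 2 1 4
f 2 4 3
f 4 1 5
f 4 5 3
f 5 1 6
f 5 6 3
f 6 1 7
f 6 7 3
f 7 1 8
f 7 8 3
f 8 1 9
f 8 9 3
f 9 1 10
f 9 10 3
f 10 1 11
f 10 11 3
f 11 1 12
f 11 12 3
f 12 1 2
f 12 2 3
f 14 16 13
f 17 14 13
f 13 16 15
f 15 17 13
f 14 20 16
f 18 14 17
f 18 20 14
f 16 20 15
f 19 17 15
f 15 20 19
f 19 18 17
f 20 18 19



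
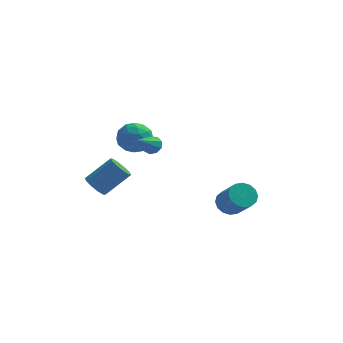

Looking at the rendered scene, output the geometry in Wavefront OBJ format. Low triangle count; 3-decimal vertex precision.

v 2.366 -1.176 -2.122
v 3.039 -1.24 -2.568
v 3.787 -2.309 -1.284
v 3.114 -2.244 -0.838
v 3.102 -0.905 -2.325
v 3.85 -1.973 -1.041
v 2.968 -0.641 -2.027
v 3.715 -1.71 -0.744
v 2.672 -0.521 -1.755
v 3.42 -1.59 -0.472
v 2.295 -0.577 -1.581
v 3.042 -1.645 -0.298
v 1.936 -0.792 -1.552
v 2.684 -1.861 -0.269
v 1.693 -1.111 -1.676
v 2.441 -2.18 -0.392
v 1.63 -1.447 -1.919
v 2.378 -2.515 -0.635
v 1.765 -1.71 -2.216
v 2.512 -2.779 -0.933
v 2.06 -1.83 -2.488
v 2.808 -2.899 -1.205
v 2.438 -1.775 -2.662
v 3.185 -2.843 -1.379
v 2.796 -1.559 -2.691
v 3.544 -2.628 -1.408
v -1.827 0.612 0.962
v -1.552 0.861 1.433
v -2.513 -0.552 1.978
v -1.921 1.032 1.379
v -2.246 1.006 1.131
v -2.376 0.796 0.803
v -2.248 0.499 0.549
v -1.924 0.255 0.489
v -1.554 0.178 0.65
v -1.312 0.303 0.957
v -1.311 0.573 1.266
v -3.366 3.672 -0.525
v -2.318 3.476 -0.409
v -3.722 2.484 0.689
v -2.674 2.288 0.805
v -3.083 3.226 1.128
v -2.863 3.959 0.377
v -3.177 2.001 -0.097
v -2.957 2.734 -0.848
v -2.201 2.443 -0.145
v -2.143 3.2 0.612
v -3.897 2.76 -0.332
v -3.839 3.517 0.425
v -2.811 3.678 -0.574
v -3.229 2.282 0.854
v -3.47 2.833 1.044
v -2.854 2.718 1.112
v -3.131 3.962 -0.111
v -2.515 3.847 -0.043
v -2.965 3.7 0.86
v -3.525 2.113 0.323
v -2.909 1.998 0.391
v -3.186 3.242 -0.832
v -2.57 3.127 -0.764
v -3.075 2.26 -0.58
v -2.126 2.955 -0.351
v -2.335 2.258 0.363
v -2.631 2.088 -0.167
v -2.502 2.52 -0.608
v -2.092 3.401 0.095
v -2.301 2.703 0.808
v -2.542 3.254 0.998
v -2.412 3.685 0.557
v -2.023 2.793 0.25
v -3.739 3.257 -0.528
v -3.948 2.559 0.185
v -3.628 2.275 -0.277
v -3.498 2.706 -0.718
v -3.705 3.702 -0.083
v -3.914 3.005 0.631
v -3.538 3.44 0.888
v -3.409 3.872 0.447
v -4.017 3.167 0.03
v -4.39 -2.97 -0.162
v -3.923 -3.487 -0.41
v -2.663 -2.927 0.793
v -3.13 -2.41 1.042
v -3.857 -3.107 -0.656
v -2.597 -2.547 0.547
v -3.995 -2.674 -0.713
v -2.735 -2.115 0.49
v -4.284 -2.355 -0.559
v -3.023 -1.795 0.644
v -4.613 -2.27 -0.254
v -3.353 -1.711 0.95
v -4.857 -2.453 0.087
v -3.597 -1.893 1.29
v -4.923 -2.833 0.333
v -3.663 -2.273 1.536
v -4.785 -3.265 0.39
v -3.525 -2.706 1.593
v -4.497 -3.585 0.236
v -3.236 -3.025 1.439
v -4.167 -3.669 -0.07
v -2.907 -3.11 1.134
f 2 1 5
f 2 5 3
f 3 5 6
f 3 6 4
f 5 1 7
f 5 7 6
f 6 7 8
f 6 8 4
f 7 1 9
f 7 9 8
f 8 9 10
f 8 10 4
f 9 1 11
f 9 11 10
f 10 11 12
f 10 12 4
f 11 1 13
f 11 13 12
f 12 13 14
f 12 14 4
f 13 1 15
f 13 15 14
f 14 15 16
f 14 16 4
f 15 1 17
f 15 17 16
f 16 17 18
f 16 18 4
f 17 1 19
f 17 19 18
f 18 19 20
f 18 20 4
f 19 1 21
f 19 21 20
f 20 21 22
f 20 22 4
f 21 1 23
f 21 23 22
f 22 23 24
f 22 24 4
f 23 1 25
f 23 25 24
f 24 25 26
f 24 26 4
f 25 1 2
f 25 2 26
f 26 2 3
f 26 3 4
f 28 27 30
f 28 30 29
f 30 27 31
f 30 31 29
f 31 27 32
f 31 32 29
f 32 27 33
f 32 33 29
f 33 27 34
f 33 34 29
f 34 27 35
f 34 35 29
f 35 27 36
f 35 36 29
f 36 27 37
f 36 37 29
f 37 27 28
f 37 28 29
f 38 75 54
f 75 49 78
f 54 78 43
f 75 78 54
f 38 54 50
f 54 43 55
f 50 55 39
f 54 55 50
f 38 50 59
f 50 39 60
f 59 60 45
f 50 60 59
f 38 59 71
f 59 45 74
f 71 74 48
f 59 74 71
f 38 71 75
f 71 48 79
f 75 79 49
f 71 79 75
f 39 55 66
f 55 43 69
f 66 69 47
f 55 69 66
f 43 78 56
f 78 49 77
f 56 77 42
f 78 77 56
f 49 79 76
f 79 48 72
f 76 72 40
f 79 72 76
f 48 74 73
f 74 45 61
f 73 61 44
f 74 61 73
f 45 60 65
f 60 39 62
f 65 62 46
f 60 62 65
f 41 67 53
f 67 47 68
f 53 68 42
f 67 68 53
f 41 53 51
f 53 42 52
f 51 52 40
f 53 52 51
f 41 51 58
f 51 40 57
f 58 57 44
f 51 57 58
f 41 58 63
f 58 44 64
f 63 64 46
f 58 64 63
f 41 63 67
f 63 46 70
f 67 70 47
f 63 70 67
f 42 68 56
f 68 47 69
f 56 69 43
f 68 69 56
f 40 52 76
f 52 42 77
f 76 77 49
f 52 77 76
f 44 57 73
f 57 40 72
f 73 72 48
f 57 72 73
f 46 64 65
f 64 44 61
f 65 61 45
f 64 61 65
f 47 70 66
f 70 46 62
f 66 62 39
f 70 62 66
f 81 80 84
f 81 84 82
f 82 84 85
f 82 85 83
f 84 80 86
f 84 86 85
f 85 86 87
f 85 87 83
f 86 80 88
f 86 88 87
f 87 88 89
f 87 89 83
f 88 80 90
f 88 90 89
f 89 90 91
f 89 91 83
f 90 80 92
f 90 92 91
f 91 92 93
f 91 93 83
f 92 80 94
f 92 94 93
f 93 94 95
f 93 95 83
f 94 80 96
f 94 96 95
f 95 96 97
f 95 97 83
f 96 80 98
f 96 98 97
f 97 98 99
f 97 99 83
f 98 80 100
f 98 100 99
f 99 100 101
f 99 101 83
f 100 80 81
f 100 81 101
f 101 81 82
f 101 82 83



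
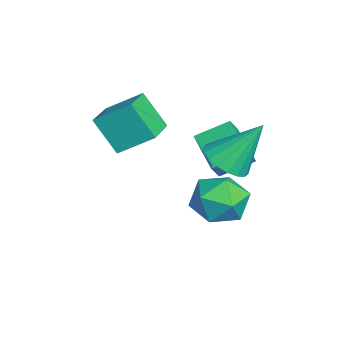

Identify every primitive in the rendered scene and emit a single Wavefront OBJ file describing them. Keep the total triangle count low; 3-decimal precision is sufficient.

v 1.175 2.358 -4.09
v 2.304 2.321 -4.204
v 1.256 0.999 -2.856
v 2.385 0.962 -2.97
v 1.893 1.858 -2.474
v 1.843 2.698 -3.237
v 1.717 0.622 -3.823
v 1.667 1.462 -4.586
v 2.639 1.249 -4.039
v 2.748 2.012 -3.206
v 0.812 1.308 -3.854
v 0.921 2.071 -3.021
v 0.21 1.181 -1.763
v 0.103 2.415 -1.134
v 1.643 1.657 -2.453
v 1.536 2.891 -1.824
v 0.644 0.869 -1.076
v 0.537 2.103 -0.447
v 2.077 1.345 -1.766
v 1.97 2.579 -1.137
v 3.155 1.71 -0.642
v 3.998 2.007 -0.857
v 3.145 2.91 0.982
v 3.755 2.271 -1.054
v 3.394 2.425 -1.169
v 2.984 2.436 -1.18
v 2.609 2.304 -1.085
v 2.342 2.054 -0.901
v 2.235 1.735 -0.667
v 2.311 1.412 -0.427
v 2.554 1.148 -0.23
v 2.916 0.995 -0.115
v 3.325 0.983 -0.104
v 3.7 1.115 -0.2
v 3.968 1.365 -0.383
v 4.074 1.684 -0.618
v 0.965 -2.518 0.07
v 1.19 -1.255 0.922
v -0.458 -2.037 -0.269
v -0.234 -0.774 0.584
v 1.534 -1.746 -1.224
v 1.758 -0.483 -0.371
v 0.11 -1.265 -1.562
v 0.335 -0.002 -0.71
f 1 12 6
f 1 6 2
f 1 2 8
f 1 8 11
f 1 11 12
f 2 6 10
f 6 12 5
f 12 11 3
f 11 8 7
f 8 2 9
f 4 10 5
f 4 5 3
f 4 3 7
f 4 7 9
f 4 9 10
f 5 10 6
f 3 5 12
f 7 3 11
f 9 7 8
f 10 9 2
f 14 16 13
f 17 14 13
f 13 16 15
f 15 17 13
f 14 20 16
f 18 14 17
f 18 20 14
f 16 20 15
f 19 17 15
f 15 20 19
f 19 18 17
f 20 18 19
f 22 21 24
f 22 24 23
f 24 21 25
f 24 25 23
f 25 21 26
f 25 26 23
f 26 21 27
f 26 27 23
f 27 21 28
f 27 28 23
f 28 21 29
f 28 29 23
f 29 21 30
f 29 30 23
f 30 21 31
f 30 31 23
f 31 21 32
f 31 32 23
f 32 21 33
f 32 33 23
f 33 21 34
f 33 34 23
f 34 21 35
f 34 35 23
f 35 21 36
f 35 36 23
f 36 21 22
f 36 22 23
f 38 40 37
f 41 38 37
f 37 40 39
f 39 41 37
f 38 44 40
f 42 38 41
f 42 44 38
f 40 44 39
f 43 41 39
f 39 44 43
f 43 42 41
f 44 42 43



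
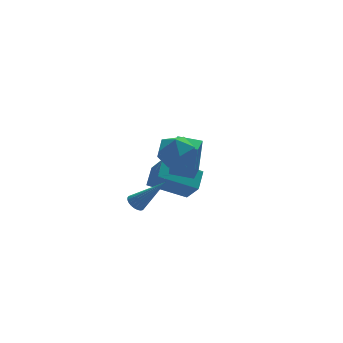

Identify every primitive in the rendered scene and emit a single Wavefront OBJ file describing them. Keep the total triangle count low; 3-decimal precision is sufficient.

v -1.029 -2.163 2.313
v -0.07 -2.341 2.378
v -1.17 -3.319 1.242
v -0.211 -3.497 1.307
v -0.799 -3.708 2.059
v -0.712 -2.994 2.721
v -0.528 -2.666 0.899
v -0.441 -1.952 1.561
v 0.24 -2.652 1.505
v 0.072 -3.296 2.221
v -1.312 -2.364 1.399
v -1.48 -3.008 2.115
v 0.134 3.04 -3.976
v 0.376 2.152 -2.908
v 0.71 3.893 -3.398
v 0.952 3.005 -2.33
v 1.948 2.435 -4.89
v 2.19 1.547 -3.822
v 2.524 3.288 -4.312
v 2.766 2.4 -3.244
v 1.629 0.737 -2.496
v 1.703 0.46 -0.406
v 0.659 1.432 -2.37
v 0.733 1.155 -0.279
v 2.147 1.445 -2.421
v 2.221 1.168 -0.33
v 1.177 2.14 -2.294
v 1.251 1.863 -0.204
v -1.358 0.369 -3.253
v -1.02 0.198 -3.594
v -0.142 -0.309 -1.707
v -0.954 0.384 -3.564
v -0.95 0.567 -3.487
v -1.008 0.72 -3.374
v -1.119 0.82 -3.242
v -1.267 0.851 -3.113
v -1.428 0.809 -3.004
v -1.579 0.7 -2.933
v -1.696 0.541 -2.911
v -1.761 0.355 -2.941
v -1.766 0.172 -3.019
v -1.708 0.019 -3.131
v -1.596 -0.081 -3.263
v -1.449 -0.112 -3.393
v -1.287 -0.07 -3.501
v -1.137 0.039 -3.572
f 1 12 6
f 1 6 2
f 1 2 8
f 1 8 11
f 1 11 12
f 2 6 10
f 6 12 5
f 12 11 3
f 11 8 7
f 8 2 9
f 4 10 5
f 4 5 3
f 4 3 7
f 4 7 9
f 4 9 10
f 5 10 6
f 3 5 12
f 7 3 11
f 9 7 8
f 10 9 2
f 14 16 13
f 17 14 13
f 13 16 15
f 15 17 13
f 14 20 16
f 18 14 17
f 18 20 14
f 16 20 15
f 19 17 15
f 15 20 19
f 19 18 17
f 20 18 19
f 22 24 21
f 25 22 21
f 21 24 23
f 23 25 21
f 22 28 24
f 26 22 25
f 26 28 22
f 24 28 23
f 27 25 23
f 23 28 27
f 27 26 25
f 28 26 27
f 30 29 32
f 30 32 31
f 32 29 33
f 32 33 31
f 33 29 34
f 33 34 31
f 34 29 35
f 34 35 31
f 35 29 36
f 35 36 31
f 36 29 37
f 36 37 31
f 37 29 38
f 37 38 31
f 38 29 39
f 38 39 31
f 39 29 40
f 39 40 31
f 40 29 41
f 40 41 31
f 41 29 42
f 41 42 31
f 42 29 43
f 42 43 31
f 43 29 44
f 43 44 31
f 44 29 45
f 44 45 31
f 45 29 46
f 45 46 31
f 46 29 30
f 46 30 31



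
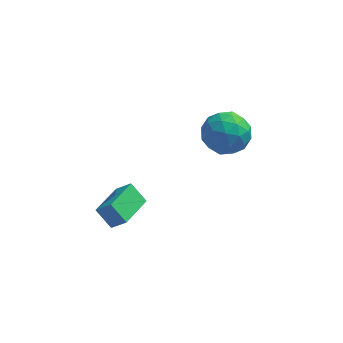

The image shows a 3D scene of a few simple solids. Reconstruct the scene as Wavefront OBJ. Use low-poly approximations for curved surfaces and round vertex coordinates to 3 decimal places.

v 1.006 3.75 -2.698
v 2.042 4.345 -3.035
v 1.718 2.055 -3.505
v 2.754 2.65 -3.842
v 2.524 2.436 -2.642
v 2.084 3.484 -2.143
v 1.676 2.916 -4.397
v 1.236 3.964 -3.898
v 2.455 3.83 -4.085
v 2.979 3.533 -3
v 0.781 2.867 -3.54
v 1.305 2.57 -2.455
v 1.461 4.196 -2.796
v 2.299 2.204 -3.744
v 2.163 2.078 -3.039
v 2.772 2.428 -3.237
v 1.486 3.69 -2.271
v 2.095 4.04 -2.469
v 2.378 2.918 -2.238
v 1.665 2.36 -4.071
v 2.274 2.71 -4.269
v 0.988 3.972 -3.303
v 1.597 4.322 -3.501
v 1.382 3.482 -4.302
v 2.313 4.243 -3.611
v 2.732 3.247 -4.085
v 2.099 3.404 -4.412
v 1.84 4.019 -4.118
v 2.621 4.069 -2.973
v 3.04 3.073 -3.448
v 2.905 2.947 -2.742
v 2.646 3.563 -2.449
v 2.864 3.766 -3.59
v 0.72 3.327 -3.092
v 1.139 2.331 -3.567
v 1.114 2.837 -4.091
v 0.855 3.453 -3.798
v 1.028 3.153 -2.455
v 1.447 2.157 -2.929
v 1.92 2.381 -2.422
v 1.661 2.996 -2.128
v 0.896 2.634 -2.95
v -3.436 -2.561 -3.338
v -2.742 -2.747 -2.628
v -2.736 -0.877 -3.581
v -2.042 -1.063 -2.871
v -2.718 -2.977 -4.149
v -2.024 -3.163 -3.439
v -2.018 -1.293 -4.392
v -1.324 -1.479 -3.682
f 1 38 17
f 38 12 41
f 17 41 6
f 38 41 17
f 1 17 13
f 17 6 18
f 13 18 2
f 17 18 13
f 1 13 22
f 13 2 23
f 22 23 8
f 13 23 22
f 1 22 34
f 22 8 37
f 34 37 11
f 22 37 34
f 1 34 38
f 34 11 42
f 38 42 12
f 34 42 38
f 2 18 29
f 18 6 32
f 29 32 10
f 18 32 29
f 6 41 19
f 41 12 40
f 19 40 5
f 41 40 19
f 12 42 39
f 42 11 35
f 39 35 3
f 42 35 39
f 11 37 36
f 37 8 24
f 36 24 7
f 37 24 36
f 8 23 28
f 23 2 25
f 28 25 9
f 23 25 28
f 4 30 16
f 30 10 31
f 16 31 5
f 30 31 16
f 4 16 14
f 16 5 15
f 14 15 3
f 16 15 14
f 4 14 21
f 14 3 20
f 21 20 7
f 14 20 21
f 4 21 26
f 21 7 27
f 26 27 9
f 21 27 26
f 4 26 30
f 26 9 33
f 30 33 10
f 26 33 30
f 5 31 19
f 31 10 32
f 19 32 6
f 31 32 19
f 3 15 39
f 15 5 40
f 39 40 12
f 15 40 39
f 7 20 36
f 20 3 35
f 36 35 11
f 20 35 36
f 9 27 28
f 27 7 24
f 28 24 8
f 27 24 28
f 10 33 29
f 33 9 25
f 29 25 2
f 33 25 29
f 44 46 43
f 47 44 43
f 43 46 45
f 45 47 43
f 44 50 46
f 48 44 47
f 48 50 44
f 46 50 45
f 49 47 45
f 45 50 49
f 49 48 47
f 50 48 49



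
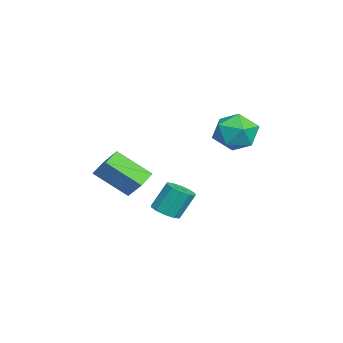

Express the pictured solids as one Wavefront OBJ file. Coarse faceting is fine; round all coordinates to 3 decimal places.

v 2.141 3.824 3.081
v 2.732 4.112 4.109
v 2.628 1.928 3.331
v 3.219 2.216 4.359
v 2.002 2.29 4.314
v 1.701 3.461 4.159
v 3.659 2.579 3.281
v 3.358 3.75 3.126
v 3.67 3.342 4.232
v 2.646 3.163 4.871
v 2.714 2.877 2.569
v 1.69 2.698 3.208
v -0.276 -0.303 -2.687
v 0.34 -0.736 -2.363
v 0.112 0.03 -0.908
v -0.504 0.463 -1.233
v 0.534 -0.31 -2.557
v 0.306 0.456 -1.102
v 0.418 0.119 -2.801
v 0.19 0.885 -1.346
v 0.037 0.387 -3.001
v -0.191 1.153 -1.547
v -0.463 0.391 -3.082
v -0.691 1.157 -1.627
v -0.892 0.13 -3.012
v -1.12 0.896 -1.557
v -1.086 -0.296 -2.818
v -1.314 0.47 -1.363
v -0.97 -0.725 -2.574
v -1.198 0.041 -1.119
v -0.589 -0.993 -2.373
v -0.817 -0.227 -0.919
v -0.089 -0.997 -2.293
v -0.317 -0.231 -0.838
v 2.859 -1.961 -0.347
v 2.575 -3.627 0.983
v 1.954 -1.495 0.045
v 1.671 -3.16 1.374
v 3.629 -1.3 0.646
v 3.346 -2.965 1.975
v 2.725 -0.833 1.037
v 2.441 -2.499 2.367
f 1 12 6
f 1 6 2
f 1 2 8
f 1 8 11
f 1 11 12
f 2 6 10
f 6 12 5
f 12 11 3
f 11 8 7
f 8 2 9
f 4 10 5
f 4 5 3
f 4 3 7
f 4 7 9
f 4 9 10
f 5 10 6
f 3 5 12
f 7 3 11
f 9 7 8
f 10 9 2
f 14 13 17
f 14 17 15
f 15 17 18
f 15 18 16
f 17 13 19
f 17 19 18
f 18 19 20
f 18 20 16
f 19 13 21
f 19 21 20
f 20 21 22
f 20 22 16
f 21 13 23
f 21 23 22
f 22 23 24
f 22 24 16
f 23 13 25
f 23 25 24
f 24 25 26
f 24 26 16
f 25 13 27
f 25 27 26
f 26 27 28
f 26 28 16
f 27 13 29
f 27 29 28
f 28 29 30
f 28 30 16
f 29 13 31
f 29 31 30
f 30 31 32
f 30 32 16
f 31 13 33
f 31 33 32
f 32 33 34
f 32 34 16
f 33 13 14
f 33 14 34
f 34 14 15
f 34 15 16
f 36 38 35
f 39 36 35
f 35 38 37
f 37 39 35
f 36 42 38
f 40 36 39
f 40 42 36
f 38 42 37
f 41 39 37
f 37 42 41
f 41 40 39
f 42 40 41



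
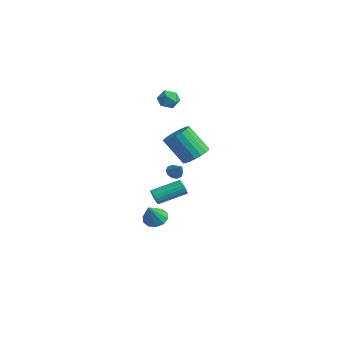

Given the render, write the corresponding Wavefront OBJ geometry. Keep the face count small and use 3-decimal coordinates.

v -1.121 -0.996 -4.652
v -0.522 -1.324 -5.069
v -0.639 -1.824 -3.308
v -0.357 -0.903 -4.869
v -0.483 -0.518 -4.586
v -0.853 -0.315 -4.329
v -1.326 -0.373 -4.195
v -1.72 -0.668 -4.235
v -1.885 -1.089 -4.435
v -1.759 -1.475 -4.718
v -1.389 -1.678 -4.975
v -0.916 -1.62 -5.109
v -3.65 2.594 3.318
v -3.202 1.978 3.477
v -4.678 1.882 3.463
v -4.23 1.266 3.622
v -4.273 1.856 4.127
v -3.637 2.296 4.037
v -4.243 1.564 2.903
v -3.607 2.004 2.813
v -3.568 1.341 3.22
v -3.586 1.522 3.976
v -4.294 2.338 2.964
v -4.312 2.519 3.72
v -0.918 0.251 -1.029
v -0.524 0.172 -1.419
v -0.162 0.269 -0.271
v -0.571 0.513 -1.381
v -0.75 0.754 -1.209
v -0.993 0.802 -0.967
v -1.207 0.64 -0.749
v -1.311 0.329 -0.638
v -1.265 -0.012 -0.676
v -1.086 -0.252 -0.849
v -0.843 -0.301 -1.09
v -0.628 -0.139 -1.308
v 3.574 -1.393 2.631
v 4.267 -1.924 2.847
v 3.26 -2.599 4.425
v 2.566 -2.067 4.209
v 4.35 -1.586 3.044
v 3.342 -2.26 4.622
v 4.279 -1.209 3.16
v 3.271 -1.883 4.738
v 4.068 -0.869 3.17
v 3.06 -1.543 4.748
v 3.759 -0.632 3.074
v 2.752 -1.306 4.653
v 3.414 -0.546 2.891
v 2.406 -1.22 4.469
v 3.1 -0.628 2.655
v 2.093 -1.302 4.233
v 2.88 -0.861 2.415
v 1.873 -1.536 3.993
v 2.798 -1.2 2.218
v 1.79 -1.874 3.796
v 2.869 -1.577 2.102
v 1.861 -2.251 3.68
v 3.08 -1.917 2.092
v 2.072 -2.591 3.67
v 3.388 -2.154 2.187
v 2.381 -2.828 3.766
v 3.734 -2.24 2.371
v 2.726 -2.914 3.949
v 4.047 -2.158 2.607
v 3.04 -2.832 4.185
v 0.397 -2.103 -1.903
v 0.698 -2.037 -2.358
v 1.244 -0.332 -1.753
v 0.943 -0.397 -1.297
v 0.481 -1.945 -2.423
v 1.027 -0.24 -1.817
v 0.247 -1.884 -2.385
v 0.793 -0.178 -1.779
v 0.043 -1.866 -2.251
v 0.589 -0.161 -1.645
v -0.091 -1.895 -2.048
v 0.455 -0.19 -1.442
v -0.128 -1.965 -1.816
v 0.417 -0.26 -1.211
v -0.062 -2.063 -1.602
v 0.484 -0.357 -0.996
v 0.096 -2.168 -1.447
v 0.642 -0.463 -0.842
v 0.313 -2.26 -1.383
v 0.859 -0.555 -0.777
v 0.547 -2.322 -1.421
v 1.093 -0.616 -0.815
v 0.751 -2.339 -1.555
v 1.297 -0.634 -0.949
v 0.885 -2.31 -1.758
v 1.431 -0.605 -1.152
v 0.923 -2.24 -1.989
v 1.468 -0.535 -1.384
v 0.856 -2.143 -2.204
v 1.402 -0.437 -1.598
f 2 1 4
f 2 4 3
f 4 1 5
f 4 5 3
f 5 1 6
f 5 6 3
f 6 1 7
f 6 7 3
f 7 1 8
f 7 8 3
f 8 1 9
f 8 9 3
f 9 1 10
f 9 10 3
f 10 1 11
f 10 11 3
f 11 1 12
f 11 12 3
f 12 1 2
f 12 2 3
f 13 24 18
f 13 18 14
f 13 14 20
f 13 20 23
f 13 23 24
f 14 18 22
f 18 24 17
f 24 23 15
f 23 20 19
f 20 14 21
f 16 22 17
f 16 17 15
f 16 15 19
f 16 19 21
f 16 21 22
f 17 22 18
f 15 17 24
f 19 15 23
f 21 19 20
f 22 21 14
f 26 25 28
f 26 28 27
f 28 25 29
f 28 29 27
f 29 25 30
f 29 30 27
f 30 25 31
f 30 31 27
f 31 25 32
f 31 32 27
f 32 25 33
f 32 33 27
f 33 25 34
f 33 34 27
f 34 25 35
f 34 35 27
f 35 25 36
f 35 36 27
f 36 25 26
f 36 26 27
f 38 37 41
f 38 41 39
f 39 41 42
f 39 42 40
f 41 37 43
f 41 43 42
f 42 43 44
f 42 44 40
f 43 37 45
f 43 45 44
f 44 45 46
f 44 46 40
f 45 37 47
f 45 47 46
f 46 47 48
f 46 48 40
f 47 37 49
f 47 49 48
f 48 49 50
f 48 50 40
f 49 37 51
f 49 51 50
f 50 51 52
f 50 52 40
f 51 37 53
f 51 53 52
f 52 53 54
f 52 54 40
f 53 37 55
f 53 55 54
f 54 55 56
f 54 56 40
f 55 37 57
f 55 57 56
f 56 57 58
f 56 58 40
f 57 37 59
f 57 59 58
f 58 59 60
f 58 60 40
f 59 37 61
f 59 61 60
f 60 61 62
f 60 62 40
f 61 37 63
f 61 63 62
f 62 63 64
f 62 64 40
f 63 37 65
f 63 65 64
f 64 65 66
f 64 66 40
f 65 37 38
f 65 38 66
f 66 38 39
f 66 39 40
f 68 67 71
f 68 71 69
f 69 71 72
f 69 72 70
f 71 67 73
f 71 73 72
f 72 73 74
f 72 74 70
f 73 67 75
f 73 75 74
f 74 75 76
f 74 76 70
f 75 67 77
f 75 77 76
f 76 77 78
f 76 78 70
f 77 67 79
f 77 79 78
f 78 79 80
f 78 80 70
f 79 67 81
f 79 81 80
f 80 81 82
f 80 82 70
f 81 67 83
f 81 83 82
f 82 83 84
f 82 84 70
f 83 67 85
f 83 85 84
f 84 85 86
f 84 86 70
f 85 67 87
f 85 87 86
f 86 87 88
f 86 88 70
f 87 67 89
f 87 89 88
f 88 89 90
f 88 90 70
f 89 67 91
f 89 91 90
f 90 91 92
f 90 92 70
f 91 67 93
f 91 93 92
f 92 93 94
f 92 94 70
f 93 67 95
f 93 95 94
f 94 95 96
f 94 96 70
f 95 67 68
f 95 68 96
f 96 68 69
f 96 69 70



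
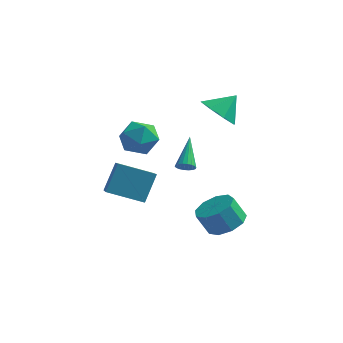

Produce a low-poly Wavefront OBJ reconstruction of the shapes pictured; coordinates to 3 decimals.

v -3.891 0.862 1.25
v -3.397 1.226 2.104
v -2.403 0.334 0.616
v -1.909 0.698 1.47
v -2.545 -0.136 1.545
v -3.464 0.19 1.938
v -2.336 1.37 0.782
v -3.255 1.696 1.175
v -2.436 1.54 1.815
v -2.565 0.609 2.287
v -3.235 0.951 0.433
v -3.364 0.02 0.905
v -4.466 0.497 -2.462
v -4.198 1.506 -1.096
v -5.168 2.161 -3.553
v -4.9 3.17 -2.187
v -2.68 0.85 -3.073
v -2.412 1.859 -1.707
v -3.382 2.514 -4.164
v -3.114 3.523 -2.798
v 1.725 -0.741 -2.549
v 2.564 -1.086 -2.129
v 1.975 -1.184 -1.031
v 1.135 -0.839 -1.451
v 2.541 -0.404 -2.08
v 1.952 -0.503 -0.982
v 2.136 0.12 -2.251
v 1.547 0.022 -1.153
v 1.539 0.242 -2.56
v 0.949 0.143 -1.463
v 1.028 -0.097 -2.865
v 0.439 -0.195 -1.767
v 0.843 -0.736 -3.022
v 0.254 -0.835 -1.924
v 1.071 -1.378 -2.957
v 0.482 -1.477 -1.859
v 1.605 -1.722 -2.702
v 1.015 -1.82 -1.604
v 2.194 -1.606 -2.375
v 1.605 -1.705 -1.277
v 0.047 3.525 1.959
v 0.818 3.745 1.205
v 0.753 4.215 2.881
v 0.214 4.331 1.229
v -0.488 4.445 1.681
v -0.876 4.02 2.295
v -0.723 3.306 2.713
v -0.119 2.719 2.689
v 0.582 2.605 2.238
v 0.97 3.03 1.623
v -0.91 1.518 -0.702
v -0.754 1.254 -0.307
v -1.15 3.022 0.402
v -0.565 1.341 -0.386
v -0.445 1.464 -0.527
v -0.417 1.598 -0.703
v -0.486 1.715 -0.878
v -0.64 1.794 -1.019
v -0.847 1.818 -1.097
v -1.067 1.783 -1.096
v -1.256 1.695 -1.017
v -1.376 1.572 -0.876
v -1.404 1.439 -0.7
v -1.335 1.321 -0.525
v -1.181 1.242 -0.384
v -0.974 1.218 -0.306
f 1 12 6
f 1 6 2
f 1 2 8
f 1 8 11
f 1 11 12
f 2 6 10
f 6 12 5
f 12 11 3
f 11 8 7
f 8 2 9
f 4 10 5
f 4 5 3
f 4 3 7
f 4 7 9
f 4 9 10
f 5 10 6
f 3 5 12
f 7 3 11
f 9 7 8
f 10 9 2
f 14 16 13
f 17 14 13
f 13 16 15
f 15 17 13
f 14 20 16
f 18 14 17
f 18 20 14
f 16 20 15
f 19 17 15
f 15 20 19
f 19 18 17
f 20 18 19
f 22 21 25
f 22 25 23
f 23 25 26
f 23 26 24
f 25 21 27
f 25 27 26
f 26 27 28
f 26 28 24
f 27 21 29
f 27 29 28
f 28 29 30
f 28 30 24
f 29 21 31
f 29 31 30
f 30 31 32
f 30 32 24
f 31 21 33
f 31 33 32
f 32 33 34
f 32 34 24
f 33 21 35
f 33 35 34
f 34 35 36
f 34 36 24
f 35 21 37
f 35 37 36
f 36 37 38
f 36 38 24
f 37 21 39
f 37 39 38
f 38 39 40
f 38 40 24
f 39 21 22
f 39 22 40
f 40 22 23
f 40 23 24
f 42 41 44
f 42 44 43
f 44 41 45
f 44 45 43
f 45 41 46
f 45 46 43
f 46 41 47
f 46 47 43
f 47 41 48
f 47 48 43
f 48 41 49
f 48 49 43
f 49 41 50
f 49 50 43
f 50 41 42
f 50 42 43
f 52 51 54
f 52 54 53
f 54 51 55
f 54 55 53
f 55 51 56
f 55 56 53
f 56 51 57
f 56 57 53
f 57 51 58
f 57 58 53
f 58 51 59
f 58 59 53
f 59 51 60
f 59 60 53
f 60 51 61
f 60 61 53
f 61 51 62
f 61 62 53
f 62 51 63
f 62 63 53
f 63 51 64
f 63 64 53
f 64 51 65
f 64 65 53
f 65 51 66
f 65 66 53
f 66 51 52
f 66 52 53



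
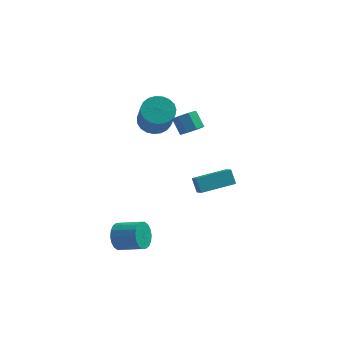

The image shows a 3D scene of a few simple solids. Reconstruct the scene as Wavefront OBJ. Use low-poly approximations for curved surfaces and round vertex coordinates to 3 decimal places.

v -1.72 2.435 0.936
v -0.857 2.688 0.898
v -0.417 1.438 2.566
v -1.28 1.185 2.604
v -1.003 2.944 1.129
v -0.564 1.694 2.797
v -1.273 3.112 1.326
v -0.834 1.862 2.994
v -1.62 3.163 1.455
v -1.181 1.913 3.123
v -1.985 3.088 1.495
v -1.545 1.839 3.163
v -2.303 2.9 1.438
v -1.864 1.651 3.107
v -2.521 2.632 1.295
v -2.082 1.382 2.963
v -2.6 2.33 1.089
v -2.161 1.08 2.757
v -2.527 2.045 0.857
v -2.088 0.796 2.525
v -2.314 1.828 0.638
v -1.875 0.579 2.306
v -1.999 1.716 0.471
v -1.56 0.467 2.139
v -1.635 1.729 0.385
v -1.196 0.479 2.053
v -1.286 1.863 0.393
v -0.847 0.613 2.061
v -1.012 2.096 0.496
v -0.572 0.846 2.164
v -0.86 2.388 0.674
v -0.421 1.138 2.342
v 0.311 1.875 -2.896
v 0.648 1.256 -2.421
v 1.926 2.882 -2.728
v 2.263 2.263 -2.253
v 0.637 1.477 -3.647
v 0.974 0.858 -3.172
v 2.252 2.484 -3.479
v 2.589 1.865 -3.004
v -2.378 -3.605 -3.52
v -2.072 -3.276 -4.194
v -0.795 -3.526 -3.734
v -1.102 -3.855 -3.06
v -2.097 -2.994 -3.971
v -0.82 -3.244 -3.511
v -2.178 -2.833 -3.659
v -0.901 -3.082 -3.199
v -2.298 -2.825 -3.319
v -1.021 -3.074 -2.859
v -2.435 -2.971 -3.019
v -1.158 -3.22 -2.559
v -2.56 -3.243 -2.819
v -1.283 -3.492 -2.359
v -2.65 -3.587 -2.757
v -1.373 -3.836 -2.297
v -2.685 -3.934 -2.846
v -1.408 -4.184 -2.386
v -2.66 -4.216 -3.069
v -1.383 -4.466 -2.609
v -2.579 -4.378 -3.381
v -1.302 -4.627 -2.921
v -2.459 -4.386 -3.721
v -1.182 -4.635 -3.261
v -2.322 -4.24 -4.021
v -1.045 -4.489 -3.561
v -2.197 -3.968 -4.221
v -0.92 -4.217 -3.761
v -2.107 -3.624 -4.283
v -0.83 -3.873 -3.823
v 0.78 -0.941 2.784
v 1.34 -0.942 3.151
v 0.86 -0.439 3.884
v 0.3 -0.439 3.516
v 1.306 -0.531 2.847
v 0.825 -0.028 3.58
v 0.964 -0.36 2.505
v 0.483 0.142 3.238
v 0.514 -0.53 2.327
v 0.033 -0.027 3.06
v 0.22 -0.941 2.416
v -0.26 -0.438 3.149
v 0.255 -1.352 2.72
v -0.226 -0.849 3.453
v 0.597 -1.522 3.062
v 0.116 -1.02 3.795
v 1.047 -1.353 3.24
v 0.566 -0.85 3.973
f 2 1 5
f 2 5 3
f 3 5 6
f 3 6 4
f 5 1 7
f 5 7 6
f 6 7 8
f 6 8 4
f 7 1 9
f 7 9 8
f 8 9 10
f 8 10 4
f 9 1 11
f 9 11 10
f 10 11 12
f 10 12 4
f 11 1 13
f 11 13 12
f 12 13 14
f 12 14 4
f 13 1 15
f 13 15 14
f 14 15 16
f 14 16 4
f 15 1 17
f 15 17 16
f 16 17 18
f 16 18 4
f 17 1 19
f 17 19 18
f 18 19 20
f 18 20 4
f 19 1 21
f 19 21 20
f 20 21 22
f 20 22 4
f 21 1 23
f 21 23 22
f 22 23 24
f 22 24 4
f 23 1 25
f 23 25 24
f 24 25 26
f 24 26 4
f 25 1 27
f 25 27 26
f 26 27 28
f 26 28 4
f 27 1 29
f 27 29 28
f 28 29 30
f 28 30 4
f 29 1 31
f 29 31 30
f 30 31 32
f 30 32 4
f 31 1 2
f 31 2 32
f 32 2 3
f 32 3 4
f 34 36 33
f 37 34 33
f 33 36 35
f 35 37 33
f 34 40 36
f 38 34 37
f 38 40 34
f 36 40 35
f 39 37 35
f 35 40 39
f 39 38 37
f 40 38 39
f 42 41 45
f 42 45 43
f 43 45 46
f 43 46 44
f 45 41 47
f 45 47 46
f 46 47 48
f 46 48 44
f 47 41 49
f 47 49 48
f 48 49 50
f 48 50 44
f 49 41 51
f 49 51 50
f 50 51 52
f 50 52 44
f 51 41 53
f 51 53 52
f 52 53 54
f 52 54 44
f 53 41 55
f 53 55 54
f 54 55 56
f 54 56 44
f 55 41 57
f 55 57 56
f 56 57 58
f 56 58 44
f 57 41 59
f 57 59 58
f 58 59 60
f 58 60 44
f 59 41 61
f 59 61 60
f 60 61 62
f 60 62 44
f 61 41 63
f 61 63 62
f 62 63 64
f 62 64 44
f 63 41 65
f 63 65 64
f 64 65 66
f 64 66 44
f 65 41 67
f 65 67 66
f 66 67 68
f 66 68 44
f 67 41 69
f 67 69 68
f 68 69 70
f 68 70 44
f 69 41 42
f 69 42 70
f 70 42 43
f 70 43 44
f 72 71 75
f 72 75 73
f 73 75 76
f 73 76 74
f 75 71 77
f 75 77 76
f 76 77 78
f 76 78 74
f 77 71 79
f 77 79 78
f 78 79 80
f 78 80 74
f 79 71 81
f 79 81 80
f 80 81 82
f 80 82 74
f 81 71 83
f 81 83 82
f 82 83 84
f 82 84 74
f 83 71 85
f 83 85 84
f 84 85 86
f 84 86 74
f 85 71 87
f 85 87 86
f 86 87 88
f 86 88 74
f 87 71 72
f 87 72 88
f 88 72 73
f 88 73 74

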